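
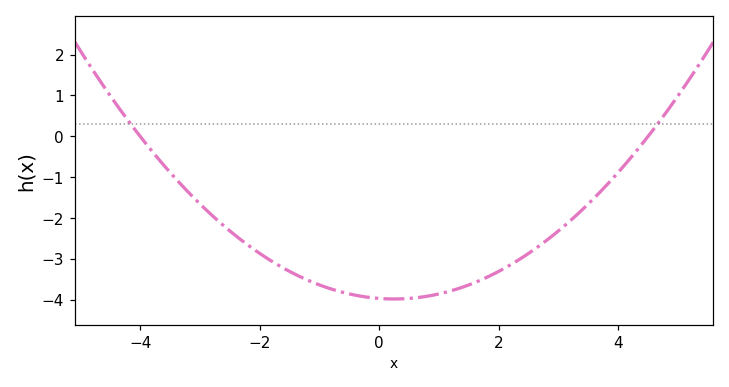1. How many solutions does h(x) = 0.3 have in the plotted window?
2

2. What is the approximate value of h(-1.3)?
-3.4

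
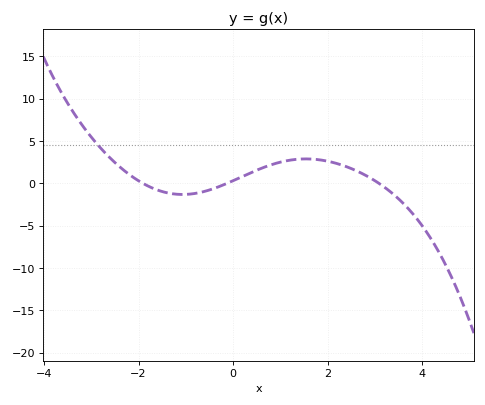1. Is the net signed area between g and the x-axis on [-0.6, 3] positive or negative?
positive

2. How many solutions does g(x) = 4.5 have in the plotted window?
1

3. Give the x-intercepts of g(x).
-1.91, -0.129, 3.08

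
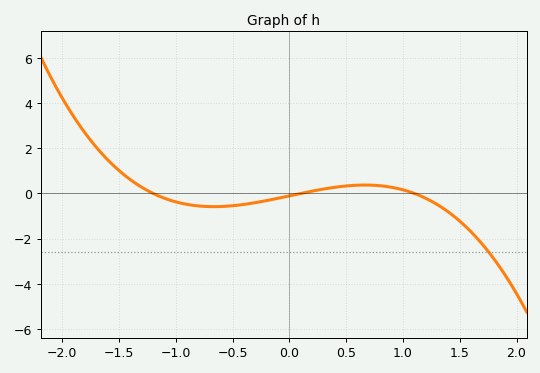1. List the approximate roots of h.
-1.2, 0.1, 1.1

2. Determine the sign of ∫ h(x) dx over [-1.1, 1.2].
negative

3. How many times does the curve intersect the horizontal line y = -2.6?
1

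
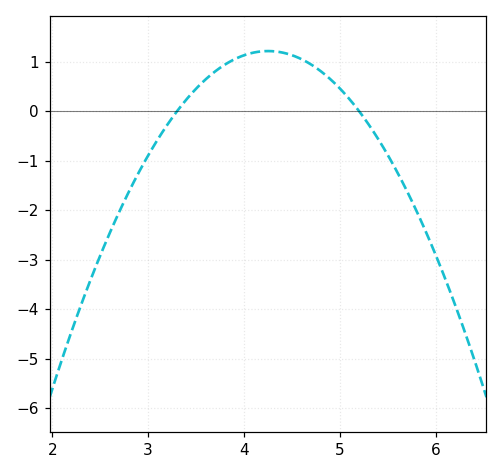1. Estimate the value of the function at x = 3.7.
0.81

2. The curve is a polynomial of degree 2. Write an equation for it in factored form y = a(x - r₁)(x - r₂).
y = -1.35(x - 3.3)(x - 5.2)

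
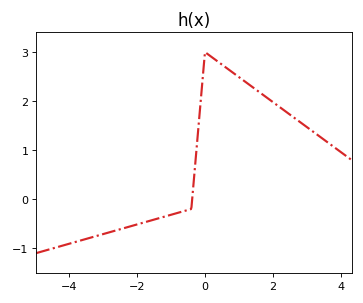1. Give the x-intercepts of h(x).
-0.4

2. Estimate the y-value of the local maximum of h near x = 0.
3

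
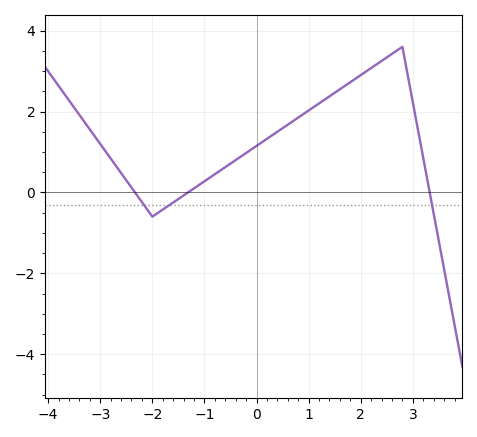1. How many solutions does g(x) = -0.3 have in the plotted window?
3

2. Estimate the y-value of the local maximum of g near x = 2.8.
3.6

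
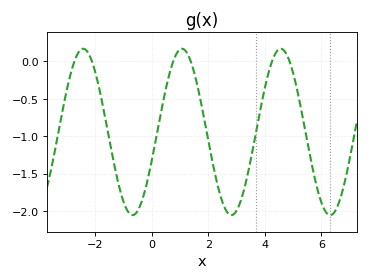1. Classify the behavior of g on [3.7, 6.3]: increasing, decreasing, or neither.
neither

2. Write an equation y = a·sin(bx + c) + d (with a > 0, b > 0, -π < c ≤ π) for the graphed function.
y = 1.11sin(1.8x - 0.36) - 0.94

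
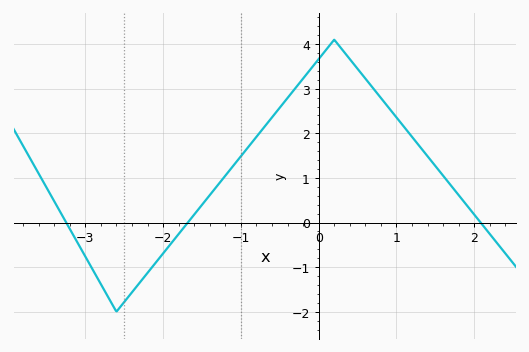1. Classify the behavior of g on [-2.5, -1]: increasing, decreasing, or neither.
increasing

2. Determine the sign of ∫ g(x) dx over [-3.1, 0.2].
positive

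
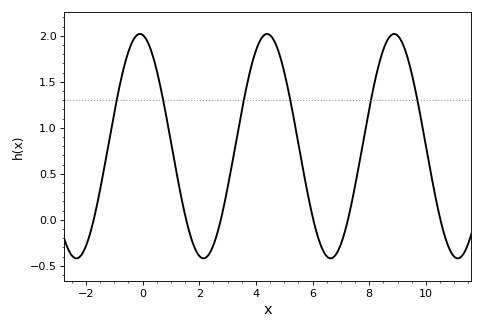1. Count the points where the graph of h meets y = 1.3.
6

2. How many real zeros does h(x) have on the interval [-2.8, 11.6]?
6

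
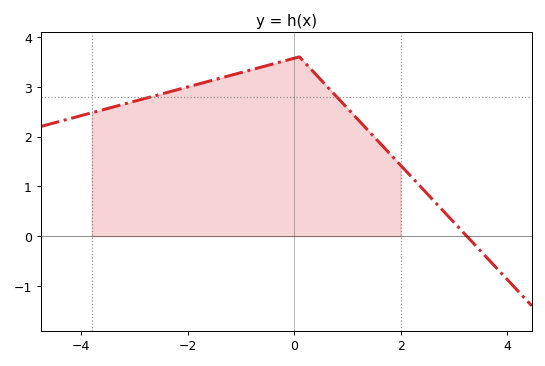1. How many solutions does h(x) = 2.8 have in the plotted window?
2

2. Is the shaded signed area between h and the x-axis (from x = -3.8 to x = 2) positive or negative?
positive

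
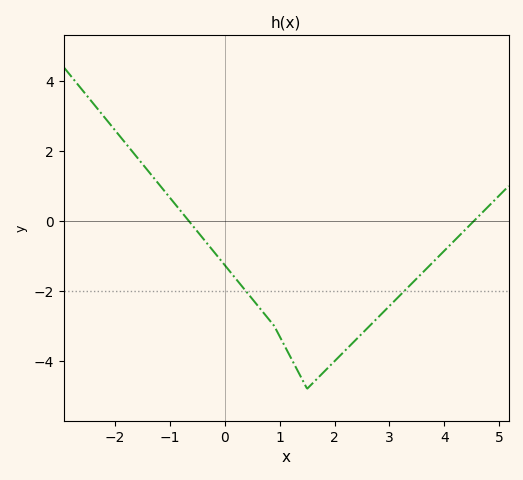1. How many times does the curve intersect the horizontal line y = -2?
2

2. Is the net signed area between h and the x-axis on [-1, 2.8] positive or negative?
negative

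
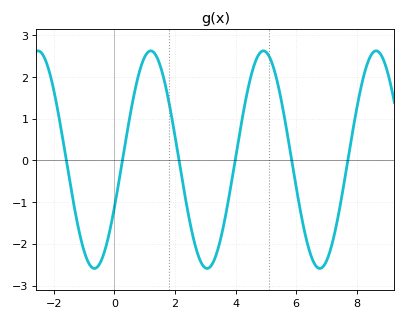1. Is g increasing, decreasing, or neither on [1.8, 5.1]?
neither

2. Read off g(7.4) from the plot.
-1.3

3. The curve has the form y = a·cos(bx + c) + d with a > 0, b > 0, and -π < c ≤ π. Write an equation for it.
y = 2.61cos(1.7x - 2) + 0.02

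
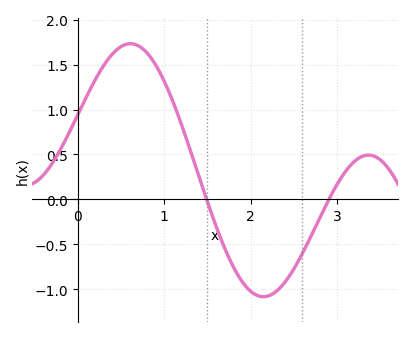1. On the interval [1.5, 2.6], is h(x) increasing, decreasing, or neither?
neither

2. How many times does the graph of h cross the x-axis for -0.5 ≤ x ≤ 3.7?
2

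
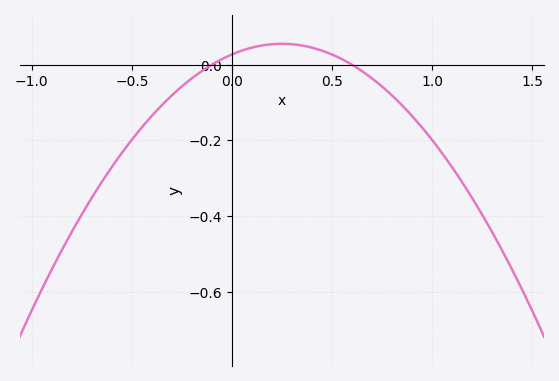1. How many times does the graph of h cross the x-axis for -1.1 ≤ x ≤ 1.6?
2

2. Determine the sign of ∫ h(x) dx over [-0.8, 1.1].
negative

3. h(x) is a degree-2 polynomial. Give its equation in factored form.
y = -0.45(x + 0.1)(x - 0.6)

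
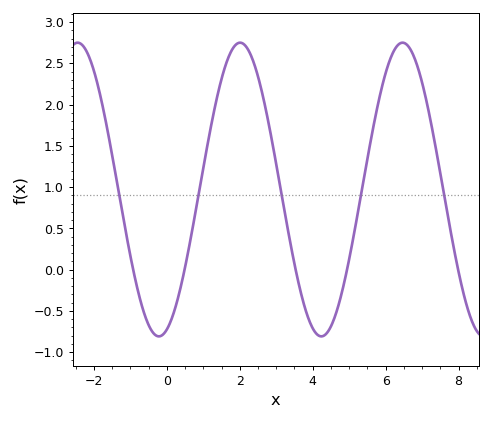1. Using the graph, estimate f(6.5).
2.75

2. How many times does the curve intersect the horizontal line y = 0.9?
5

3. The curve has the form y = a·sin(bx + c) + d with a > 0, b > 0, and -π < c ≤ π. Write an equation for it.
y = 1.78sin(1.41x - 1.26) + 0.97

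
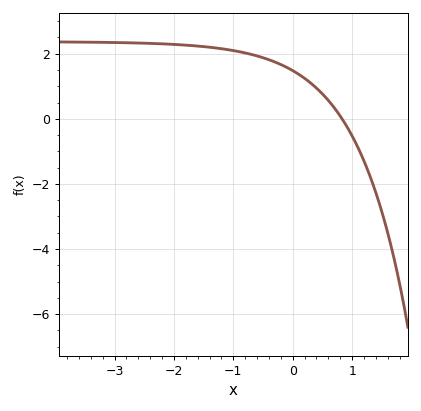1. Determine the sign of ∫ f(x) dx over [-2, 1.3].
positive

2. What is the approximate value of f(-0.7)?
1.98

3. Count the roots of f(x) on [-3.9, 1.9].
1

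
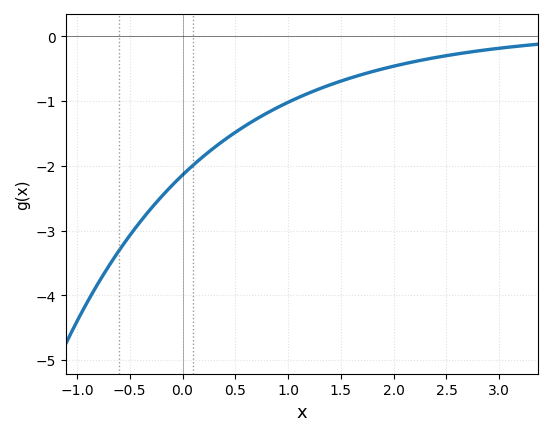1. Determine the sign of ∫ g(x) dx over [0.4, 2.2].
negative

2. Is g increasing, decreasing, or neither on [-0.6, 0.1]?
increasing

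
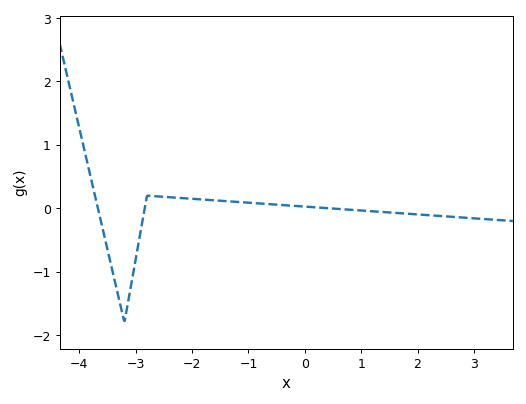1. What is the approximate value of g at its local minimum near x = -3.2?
-1.8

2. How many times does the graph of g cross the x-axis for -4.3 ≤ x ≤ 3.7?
3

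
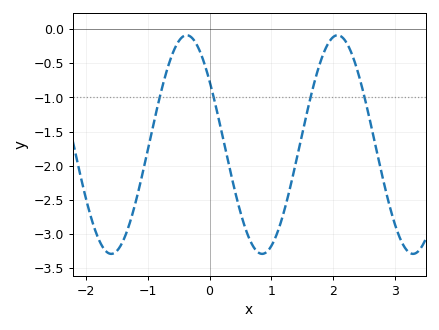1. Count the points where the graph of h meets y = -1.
4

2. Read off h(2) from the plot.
-0.12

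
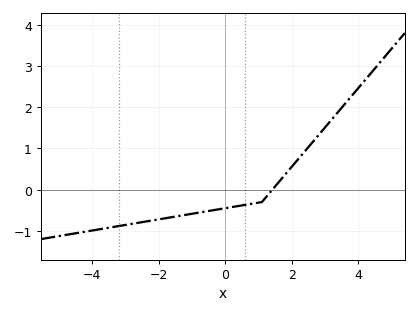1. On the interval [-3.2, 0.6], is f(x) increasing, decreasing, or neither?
increasing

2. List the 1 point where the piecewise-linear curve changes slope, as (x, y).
(1.1, -0.3)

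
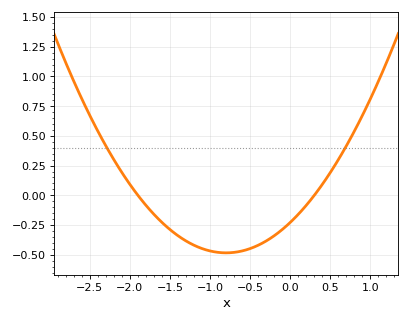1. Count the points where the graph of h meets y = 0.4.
2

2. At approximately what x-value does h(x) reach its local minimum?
-0.8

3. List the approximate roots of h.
-1.9, 0.3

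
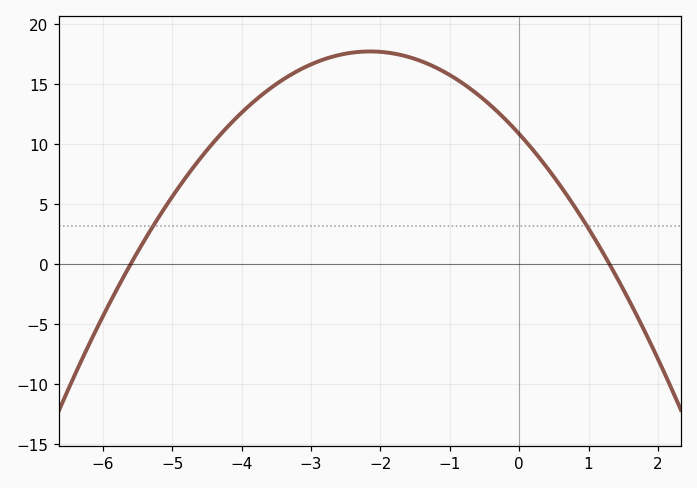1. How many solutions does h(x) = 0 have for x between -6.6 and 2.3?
2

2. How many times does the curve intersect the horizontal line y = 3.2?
2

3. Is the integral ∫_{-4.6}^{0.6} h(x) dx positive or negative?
positive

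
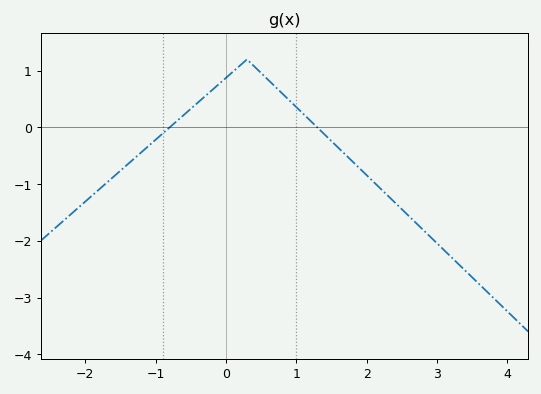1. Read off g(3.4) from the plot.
-2.5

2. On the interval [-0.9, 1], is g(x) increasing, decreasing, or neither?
neither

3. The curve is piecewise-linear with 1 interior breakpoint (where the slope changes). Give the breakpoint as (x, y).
(0.3, 1.2)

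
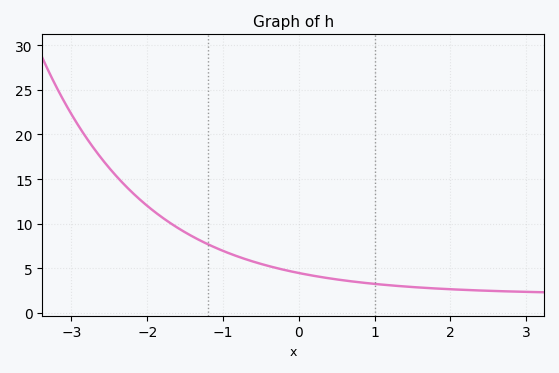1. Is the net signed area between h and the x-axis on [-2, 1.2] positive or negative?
positive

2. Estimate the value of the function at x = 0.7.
3.5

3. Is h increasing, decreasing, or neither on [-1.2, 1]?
decreasing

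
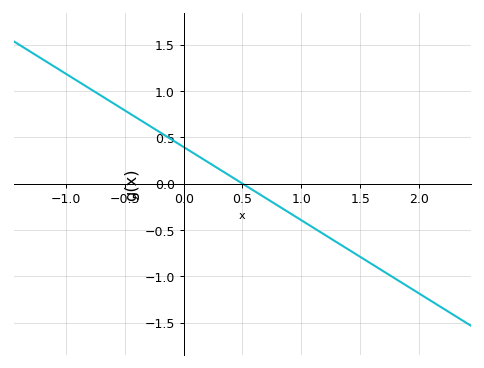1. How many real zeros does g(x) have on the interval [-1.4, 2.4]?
1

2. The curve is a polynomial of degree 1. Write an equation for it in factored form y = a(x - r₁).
y = -0.79(x - 0.5)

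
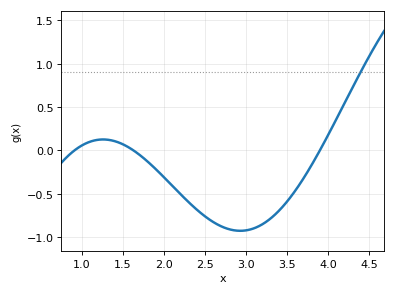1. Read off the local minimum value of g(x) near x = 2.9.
-0.924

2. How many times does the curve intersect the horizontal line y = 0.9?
1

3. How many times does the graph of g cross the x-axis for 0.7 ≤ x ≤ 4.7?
3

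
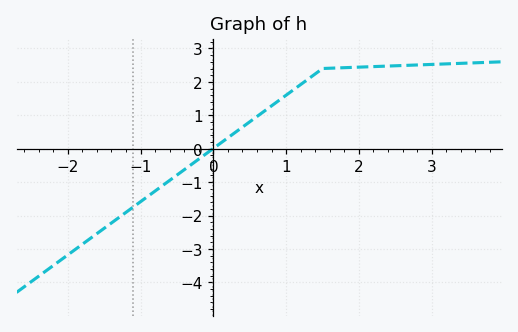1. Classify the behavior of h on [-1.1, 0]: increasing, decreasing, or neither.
increasing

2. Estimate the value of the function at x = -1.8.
-2.86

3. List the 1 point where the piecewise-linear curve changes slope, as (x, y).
(1.5, 2.4)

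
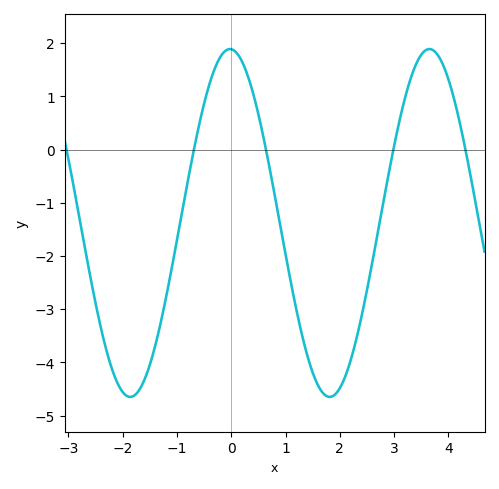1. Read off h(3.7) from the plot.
1.88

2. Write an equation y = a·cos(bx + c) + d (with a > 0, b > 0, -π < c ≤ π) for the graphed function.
y = 3.27cos(1.71x + 0.04) - 1.38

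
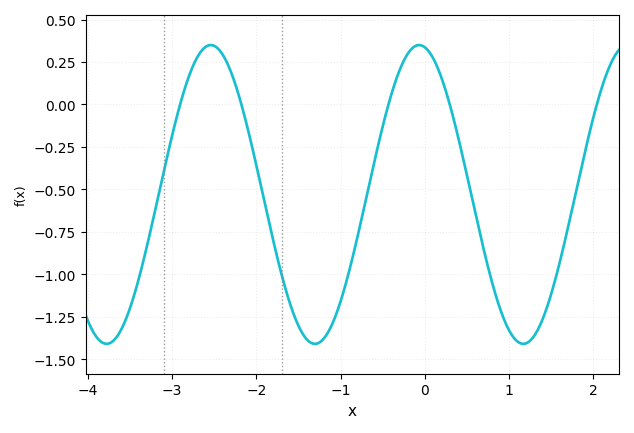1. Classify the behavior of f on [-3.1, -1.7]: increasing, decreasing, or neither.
neither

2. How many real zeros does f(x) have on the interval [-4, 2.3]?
5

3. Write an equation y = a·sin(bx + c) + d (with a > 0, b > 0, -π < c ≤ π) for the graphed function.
y = 0.88sin(2.54x + 1.74) - 0.53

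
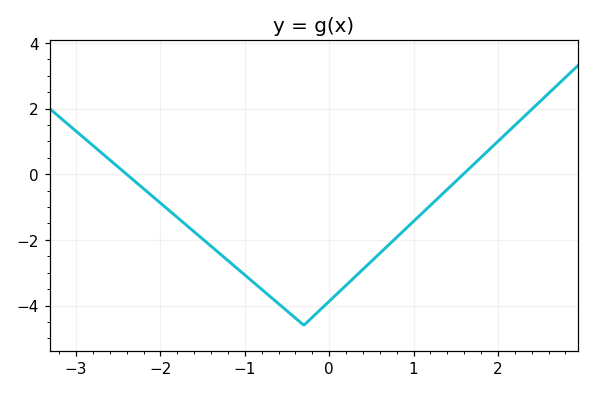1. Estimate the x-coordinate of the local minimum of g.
-0.301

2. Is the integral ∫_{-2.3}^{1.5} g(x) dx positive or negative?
negative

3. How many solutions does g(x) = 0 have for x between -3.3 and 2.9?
2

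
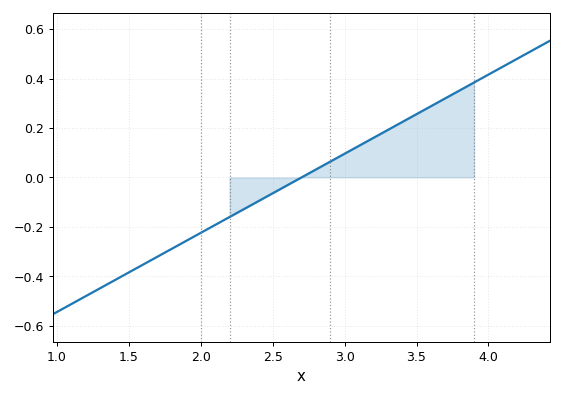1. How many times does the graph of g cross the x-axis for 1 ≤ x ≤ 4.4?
1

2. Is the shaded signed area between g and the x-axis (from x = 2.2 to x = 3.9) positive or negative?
positive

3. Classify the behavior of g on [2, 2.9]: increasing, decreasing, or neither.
increasing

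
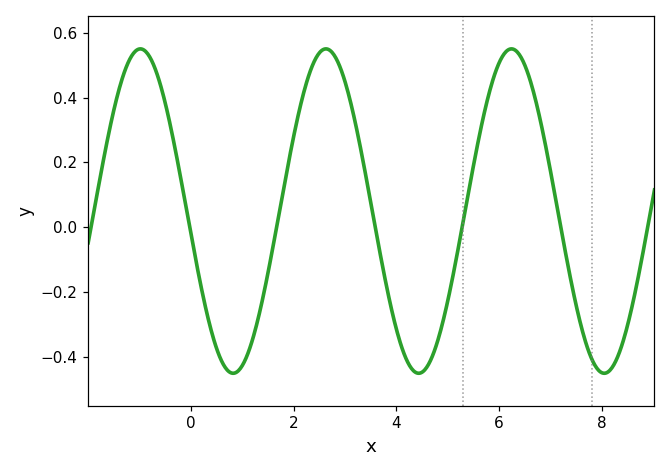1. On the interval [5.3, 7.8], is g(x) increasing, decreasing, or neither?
neither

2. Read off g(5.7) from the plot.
0.34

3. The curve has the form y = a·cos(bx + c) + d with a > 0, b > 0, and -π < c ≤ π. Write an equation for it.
y = 0.5cos(1.7x + 1.7) + 0.05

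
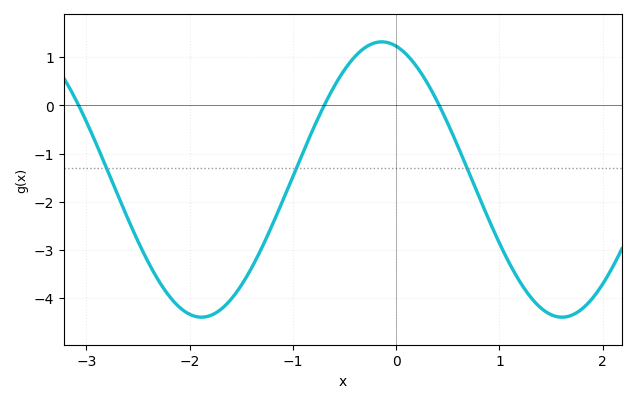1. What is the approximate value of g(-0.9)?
-0.965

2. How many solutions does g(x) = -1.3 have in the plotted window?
3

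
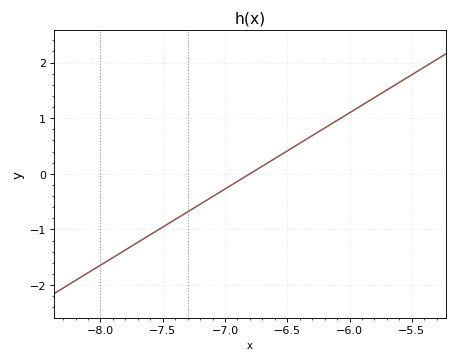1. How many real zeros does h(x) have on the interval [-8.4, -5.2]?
1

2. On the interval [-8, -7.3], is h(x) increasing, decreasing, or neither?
increasing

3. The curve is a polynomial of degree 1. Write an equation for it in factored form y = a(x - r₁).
y = 1.37(x + 6.8)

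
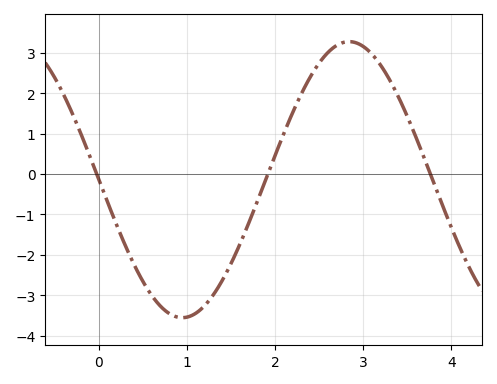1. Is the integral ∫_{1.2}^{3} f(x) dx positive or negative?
positive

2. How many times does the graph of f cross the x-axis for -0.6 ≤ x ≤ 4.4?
3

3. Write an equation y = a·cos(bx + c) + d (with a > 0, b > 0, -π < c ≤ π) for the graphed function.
y = 3.41cos(1.66x + 1.57) - 0.14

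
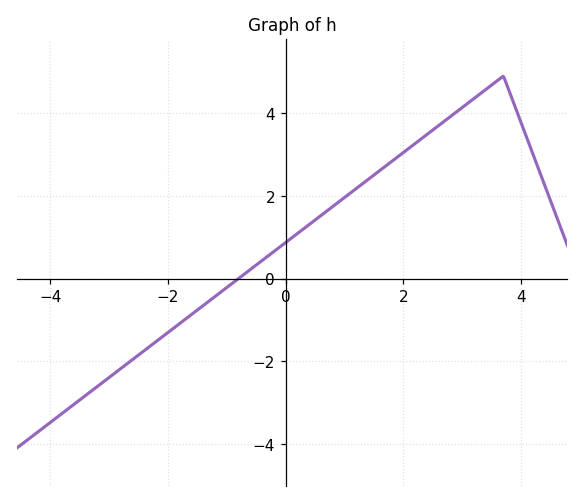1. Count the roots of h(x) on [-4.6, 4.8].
1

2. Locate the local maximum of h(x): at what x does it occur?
3.6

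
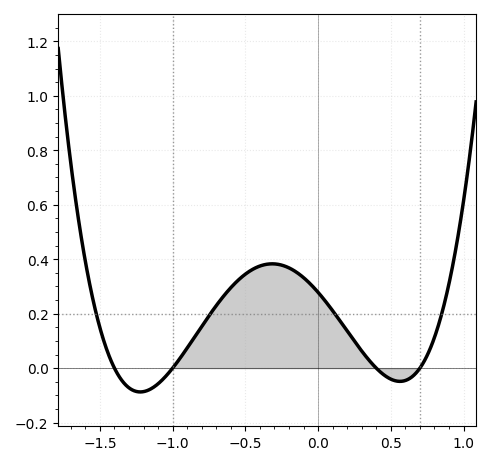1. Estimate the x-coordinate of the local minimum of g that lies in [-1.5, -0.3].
-1.2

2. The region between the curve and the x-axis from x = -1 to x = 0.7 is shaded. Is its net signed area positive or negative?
positive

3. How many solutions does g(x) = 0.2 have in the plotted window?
4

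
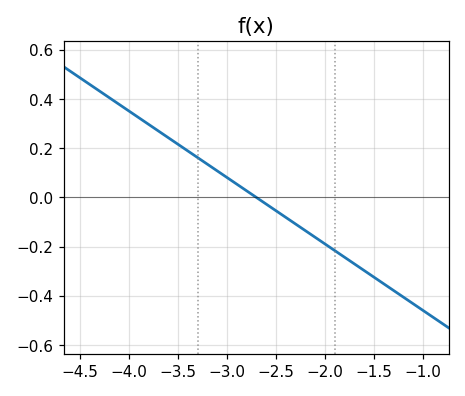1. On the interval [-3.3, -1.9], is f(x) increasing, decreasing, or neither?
decreasing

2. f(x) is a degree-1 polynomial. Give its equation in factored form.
y = -0.27(x + 2.7)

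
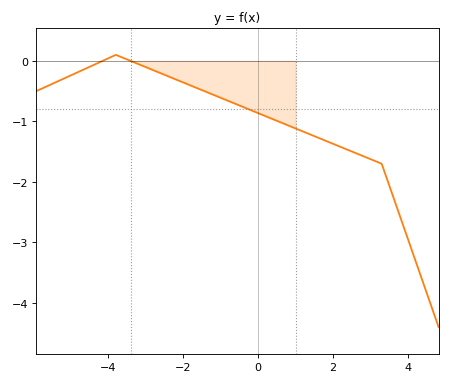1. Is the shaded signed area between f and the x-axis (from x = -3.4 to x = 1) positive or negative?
negative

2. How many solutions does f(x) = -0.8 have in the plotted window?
1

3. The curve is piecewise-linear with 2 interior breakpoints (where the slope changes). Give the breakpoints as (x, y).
(-3.8, 0.1); (3.3, -1.7)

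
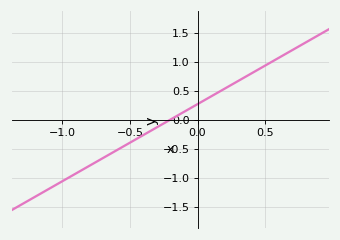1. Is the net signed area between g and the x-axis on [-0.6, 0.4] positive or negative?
positive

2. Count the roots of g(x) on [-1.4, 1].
1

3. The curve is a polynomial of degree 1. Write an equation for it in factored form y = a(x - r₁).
y = 1.33(x + 0.2)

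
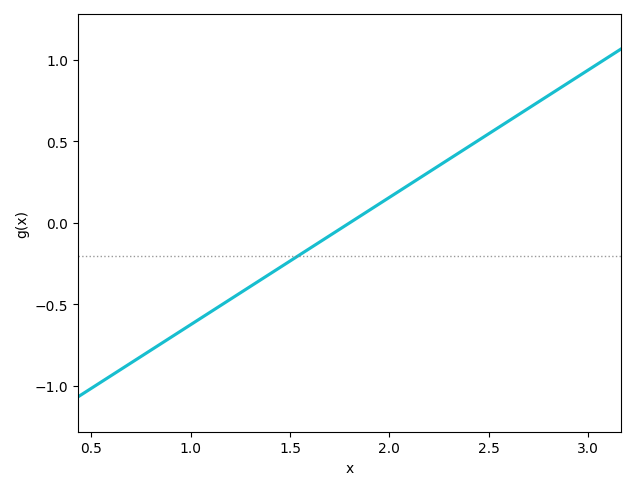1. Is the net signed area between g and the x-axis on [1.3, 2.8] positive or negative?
positive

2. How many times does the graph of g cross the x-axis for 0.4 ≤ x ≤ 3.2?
1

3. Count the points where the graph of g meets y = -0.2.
1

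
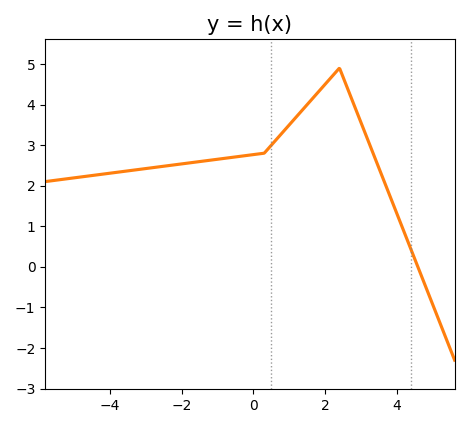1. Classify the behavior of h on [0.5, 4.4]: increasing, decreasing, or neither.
neither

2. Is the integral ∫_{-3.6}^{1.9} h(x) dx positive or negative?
positive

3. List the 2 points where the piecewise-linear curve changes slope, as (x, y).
(0.3, 2.8); (2.4, 4.9)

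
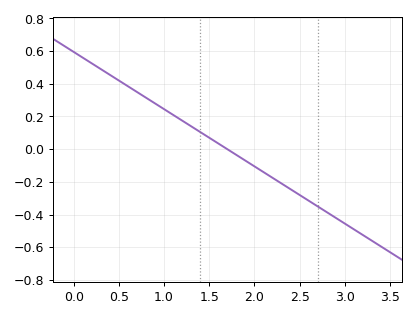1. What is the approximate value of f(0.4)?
0.46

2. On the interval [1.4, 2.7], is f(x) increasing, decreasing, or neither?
decreasing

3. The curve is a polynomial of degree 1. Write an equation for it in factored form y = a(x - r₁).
y = -0.35(x - 1.7)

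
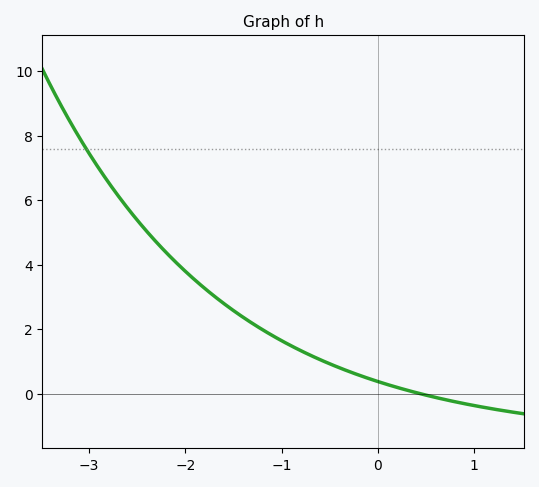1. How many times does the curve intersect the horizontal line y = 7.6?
1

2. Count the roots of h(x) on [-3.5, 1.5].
1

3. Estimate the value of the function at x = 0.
0.38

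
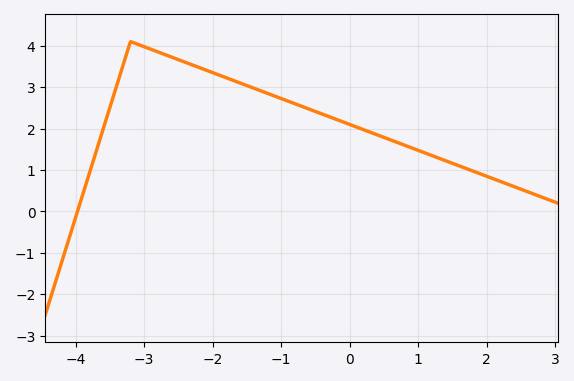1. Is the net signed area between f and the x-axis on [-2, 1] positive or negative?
positive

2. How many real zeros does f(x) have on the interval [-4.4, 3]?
1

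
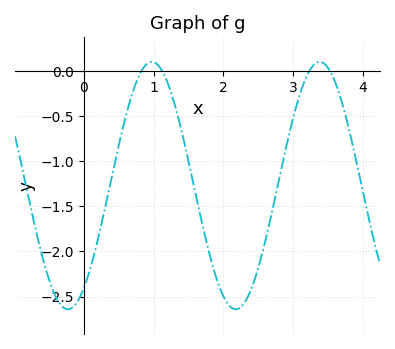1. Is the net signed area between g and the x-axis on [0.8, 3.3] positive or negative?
negative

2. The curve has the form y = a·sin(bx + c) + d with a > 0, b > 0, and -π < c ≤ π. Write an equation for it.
y = 1.37sin(2.61x - 0.97) - 1.27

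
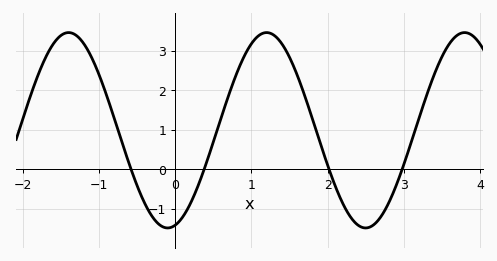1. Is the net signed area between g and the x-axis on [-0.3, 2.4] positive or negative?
positive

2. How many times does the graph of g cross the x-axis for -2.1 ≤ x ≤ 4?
4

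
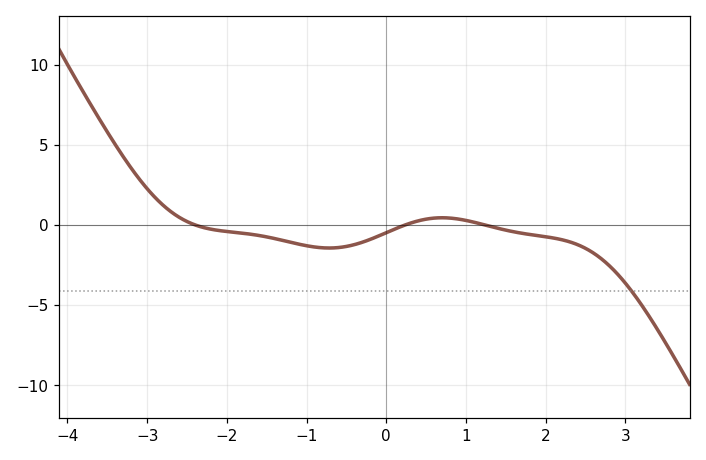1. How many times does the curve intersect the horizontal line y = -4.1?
1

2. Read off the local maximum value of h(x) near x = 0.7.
0.446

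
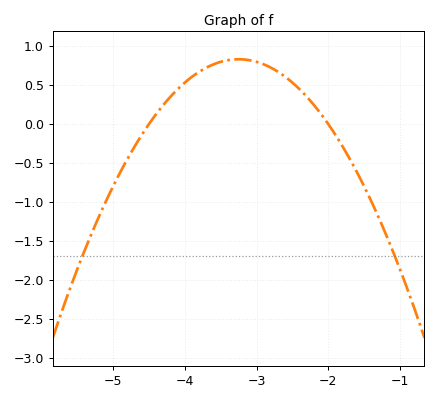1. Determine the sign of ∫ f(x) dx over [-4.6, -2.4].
positive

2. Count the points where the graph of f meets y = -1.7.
2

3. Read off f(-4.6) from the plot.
-0.15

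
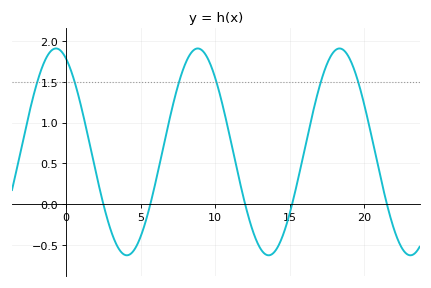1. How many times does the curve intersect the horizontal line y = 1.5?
6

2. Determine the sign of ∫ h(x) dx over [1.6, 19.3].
positive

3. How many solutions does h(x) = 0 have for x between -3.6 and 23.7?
5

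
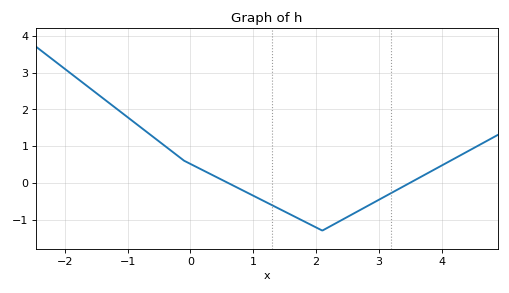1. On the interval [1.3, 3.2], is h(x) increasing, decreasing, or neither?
neither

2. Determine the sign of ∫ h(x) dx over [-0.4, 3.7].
negative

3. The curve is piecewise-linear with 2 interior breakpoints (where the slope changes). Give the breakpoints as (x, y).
(-0.1, 0.6); (2.1, -1.3)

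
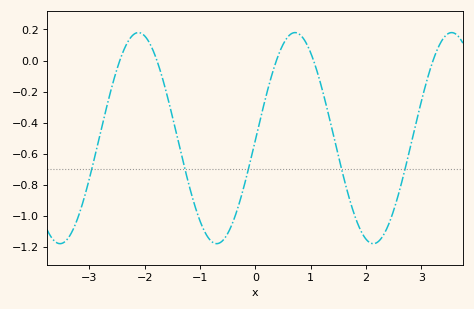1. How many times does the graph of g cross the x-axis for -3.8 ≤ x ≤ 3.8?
5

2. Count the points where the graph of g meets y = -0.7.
5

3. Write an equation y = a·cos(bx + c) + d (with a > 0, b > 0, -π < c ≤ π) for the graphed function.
y = 0.68cos(2.2x - 1.6) - 0.5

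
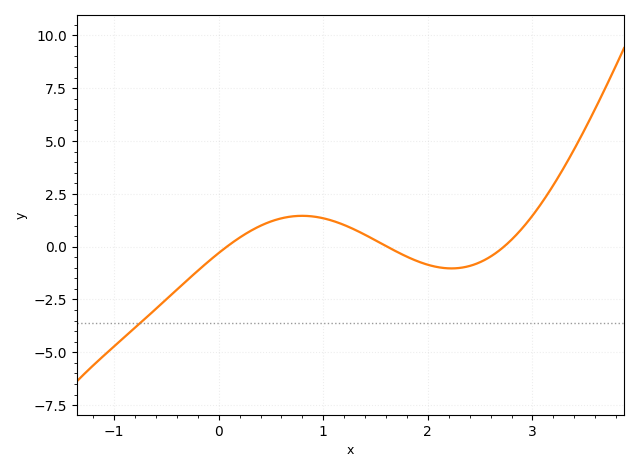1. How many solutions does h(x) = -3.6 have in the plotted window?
1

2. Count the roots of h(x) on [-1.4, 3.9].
3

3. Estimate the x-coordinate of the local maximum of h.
0.799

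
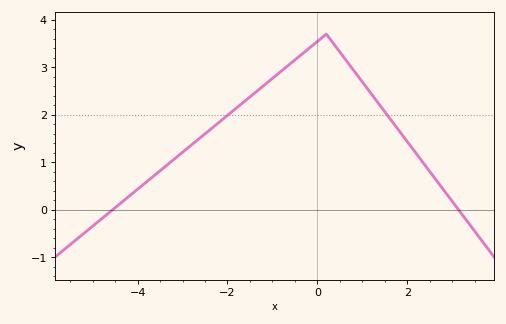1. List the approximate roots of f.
-4.6, 3.2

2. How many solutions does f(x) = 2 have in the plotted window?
2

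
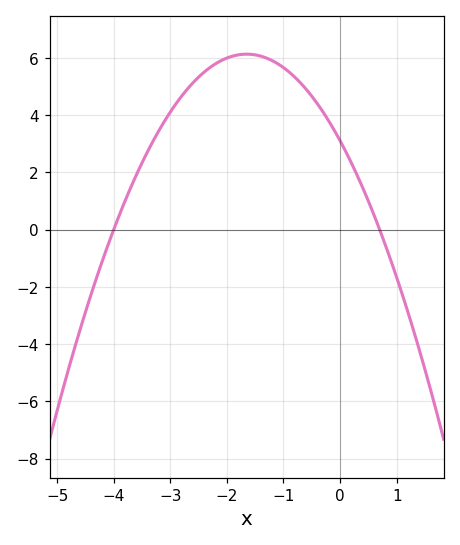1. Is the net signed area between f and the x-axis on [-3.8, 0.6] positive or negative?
positive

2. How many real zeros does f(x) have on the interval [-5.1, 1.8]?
2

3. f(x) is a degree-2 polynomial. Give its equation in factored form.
y = -1.11(x + 4)(x - 0.7)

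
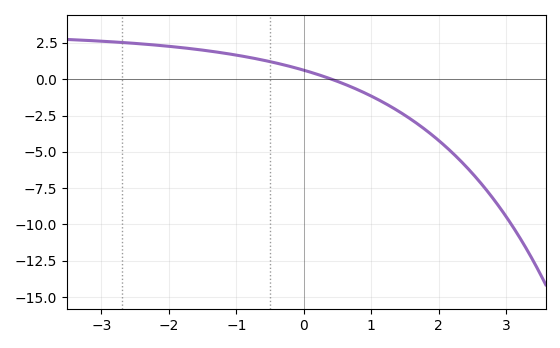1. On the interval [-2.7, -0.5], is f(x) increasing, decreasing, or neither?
decreasing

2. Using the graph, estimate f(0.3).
0.2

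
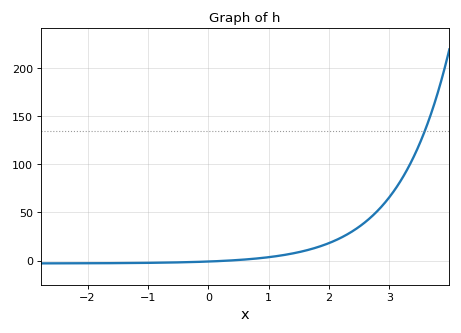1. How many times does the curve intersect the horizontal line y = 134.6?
1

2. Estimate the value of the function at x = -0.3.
0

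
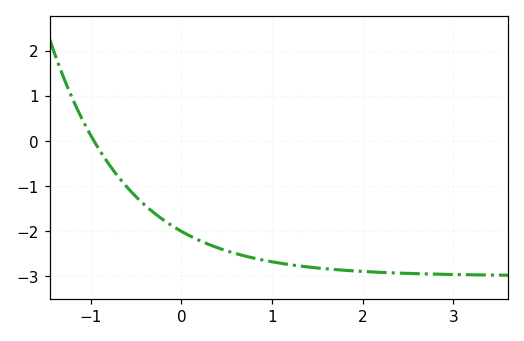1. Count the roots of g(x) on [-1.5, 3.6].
1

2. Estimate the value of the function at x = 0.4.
-2.4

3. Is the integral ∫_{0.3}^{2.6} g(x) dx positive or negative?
negative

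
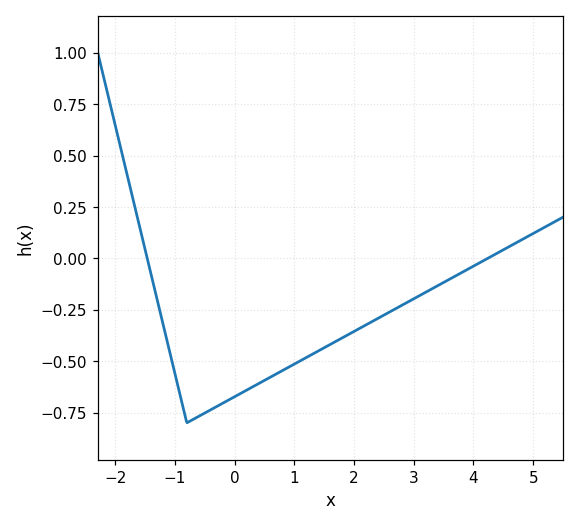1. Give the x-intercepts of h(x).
-1.46, 4.24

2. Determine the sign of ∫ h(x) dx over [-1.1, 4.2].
negative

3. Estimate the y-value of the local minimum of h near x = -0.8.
-0.8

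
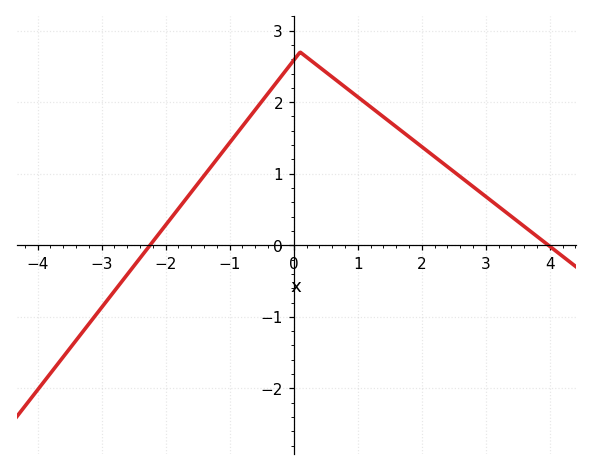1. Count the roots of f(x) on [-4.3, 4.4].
2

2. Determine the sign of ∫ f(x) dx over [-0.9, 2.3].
positive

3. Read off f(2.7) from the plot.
0.89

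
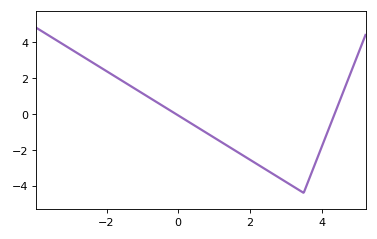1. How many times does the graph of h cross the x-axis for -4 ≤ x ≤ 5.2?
2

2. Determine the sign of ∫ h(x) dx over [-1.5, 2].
negative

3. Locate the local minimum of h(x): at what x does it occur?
3.5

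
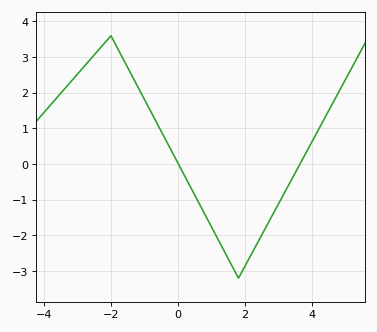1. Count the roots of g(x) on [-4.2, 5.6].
2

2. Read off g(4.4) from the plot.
1.3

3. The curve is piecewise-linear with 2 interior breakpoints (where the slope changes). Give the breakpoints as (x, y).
(-2, 3.6); (1.8, -3.2)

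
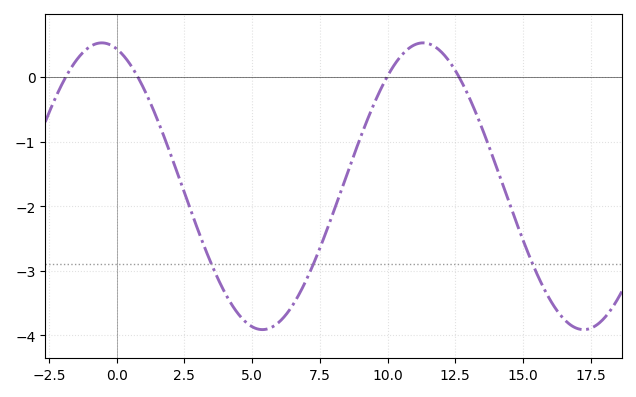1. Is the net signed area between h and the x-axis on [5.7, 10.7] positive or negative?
negative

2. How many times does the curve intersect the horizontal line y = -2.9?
3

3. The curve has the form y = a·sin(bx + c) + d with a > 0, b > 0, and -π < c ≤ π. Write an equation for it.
y = 2.22sin(0.53x + 1.9) - 1.69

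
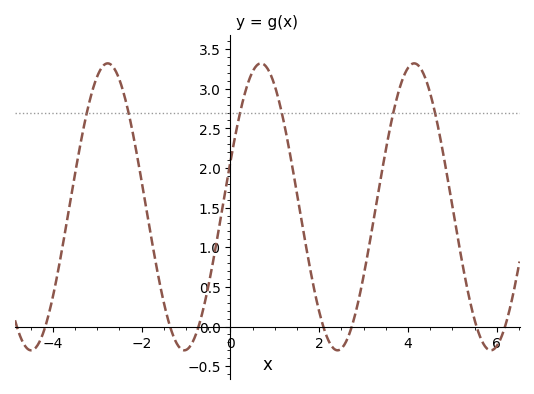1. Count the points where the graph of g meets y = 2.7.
6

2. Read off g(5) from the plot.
1.52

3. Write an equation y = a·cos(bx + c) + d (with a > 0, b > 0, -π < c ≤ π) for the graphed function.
y = 1.81cos(1.82x - 1.25) + 1.51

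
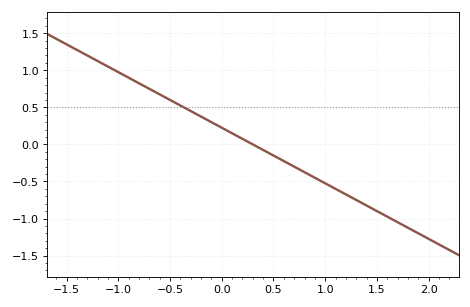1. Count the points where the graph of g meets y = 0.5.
1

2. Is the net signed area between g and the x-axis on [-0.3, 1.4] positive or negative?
negative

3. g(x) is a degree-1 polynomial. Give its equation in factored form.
y = -0.75(x - 0.3)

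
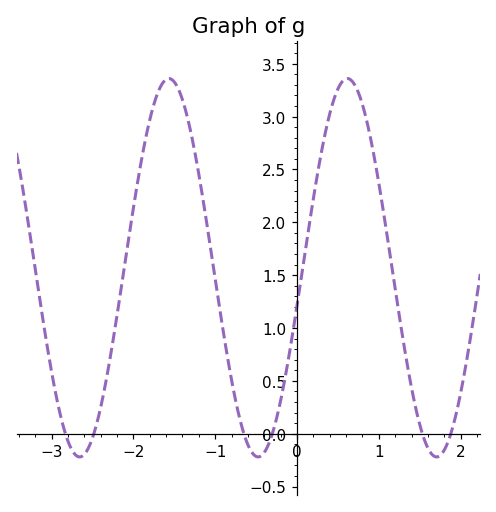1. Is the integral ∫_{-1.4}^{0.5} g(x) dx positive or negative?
positive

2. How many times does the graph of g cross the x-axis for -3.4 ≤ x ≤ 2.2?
6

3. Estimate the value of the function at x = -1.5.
3.33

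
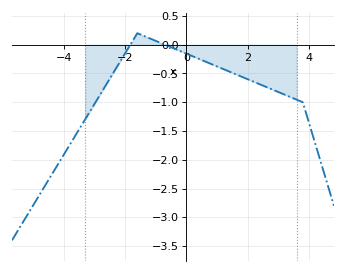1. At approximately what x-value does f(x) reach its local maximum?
-1.6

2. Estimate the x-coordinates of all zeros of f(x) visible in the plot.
-1.83, -0.7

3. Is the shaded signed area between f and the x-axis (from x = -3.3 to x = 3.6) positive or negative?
negative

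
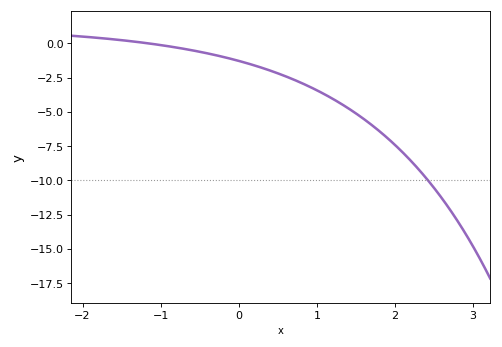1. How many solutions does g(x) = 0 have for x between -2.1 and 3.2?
1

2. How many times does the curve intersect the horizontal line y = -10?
1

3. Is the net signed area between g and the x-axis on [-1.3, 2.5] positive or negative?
negative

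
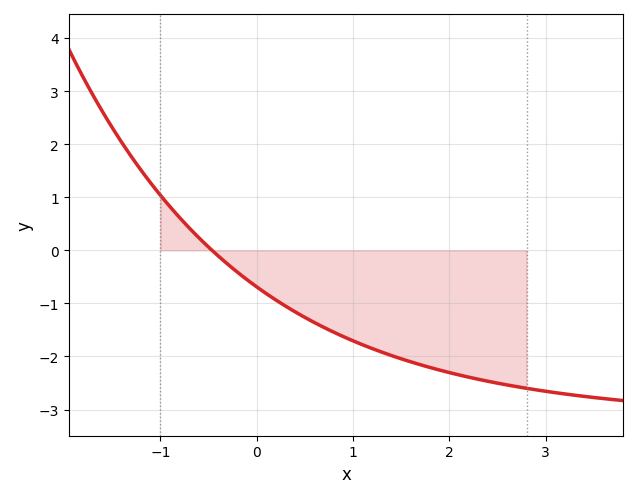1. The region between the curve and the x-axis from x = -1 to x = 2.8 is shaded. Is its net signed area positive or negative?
negative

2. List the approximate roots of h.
-0.5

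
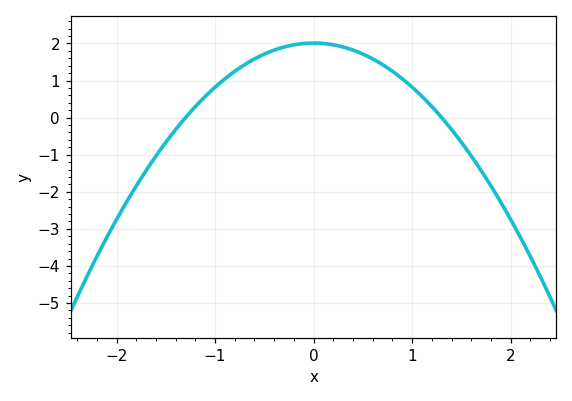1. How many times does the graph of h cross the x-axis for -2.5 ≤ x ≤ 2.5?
2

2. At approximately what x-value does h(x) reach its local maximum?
0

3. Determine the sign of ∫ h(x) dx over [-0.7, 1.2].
positive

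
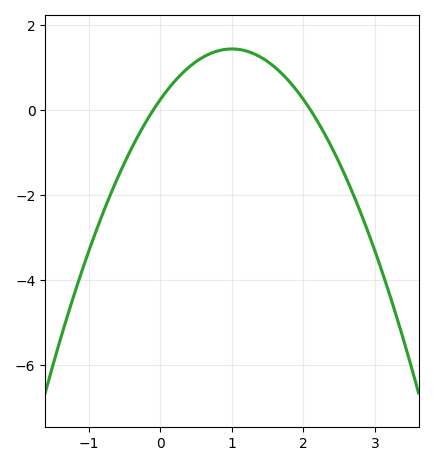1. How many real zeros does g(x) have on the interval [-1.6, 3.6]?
2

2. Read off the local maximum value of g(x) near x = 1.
1.44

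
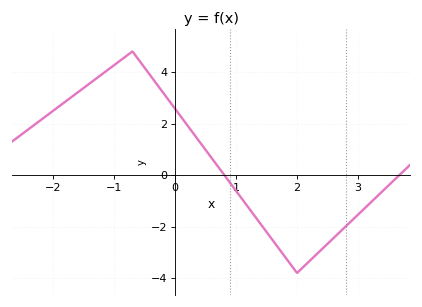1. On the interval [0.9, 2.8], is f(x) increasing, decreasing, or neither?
neither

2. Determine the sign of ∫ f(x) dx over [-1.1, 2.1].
positive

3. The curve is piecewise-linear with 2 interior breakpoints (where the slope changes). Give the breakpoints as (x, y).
(-0.7, 4.8); (2, -3.8)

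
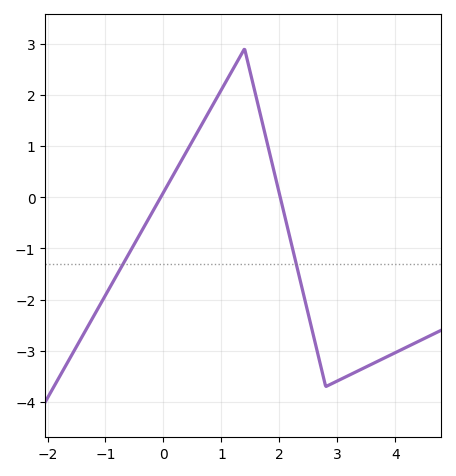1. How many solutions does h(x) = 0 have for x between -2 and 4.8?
2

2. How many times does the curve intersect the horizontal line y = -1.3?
2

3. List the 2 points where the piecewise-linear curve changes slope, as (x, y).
(1.4, 2.9); (2.8, -3.7)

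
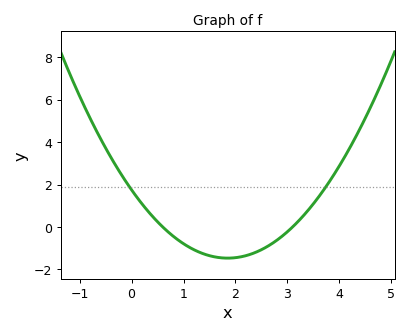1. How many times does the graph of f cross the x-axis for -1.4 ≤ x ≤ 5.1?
2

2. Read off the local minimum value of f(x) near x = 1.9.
-1.4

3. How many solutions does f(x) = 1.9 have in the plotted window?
2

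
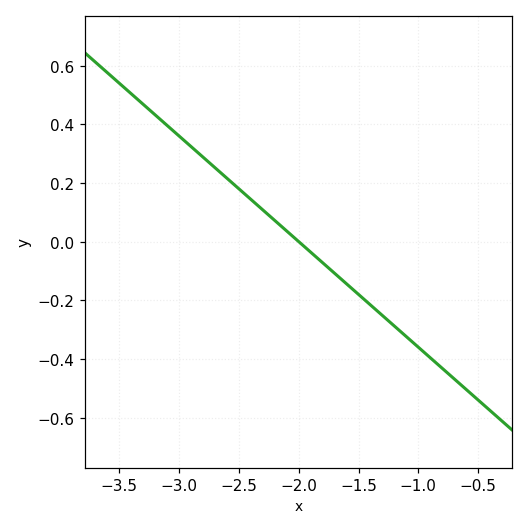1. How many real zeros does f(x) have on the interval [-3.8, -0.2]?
1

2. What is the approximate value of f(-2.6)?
0.216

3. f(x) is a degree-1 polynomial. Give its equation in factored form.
y = -0.36(x + 2)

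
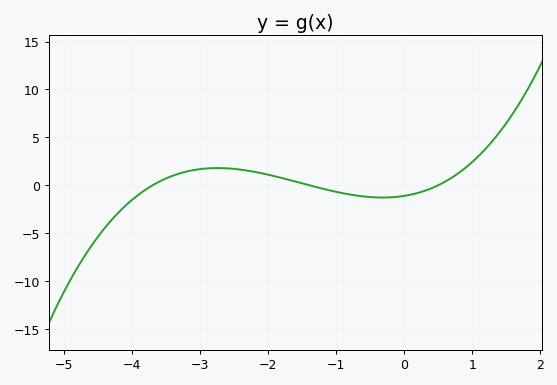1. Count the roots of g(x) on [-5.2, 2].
3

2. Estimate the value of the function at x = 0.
-1.11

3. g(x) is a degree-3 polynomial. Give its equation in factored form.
y = 0.43(x + 3.7)(x + 1.4)(x - 0.5)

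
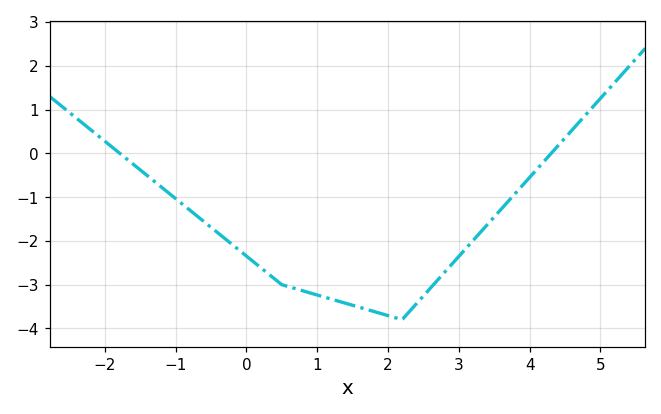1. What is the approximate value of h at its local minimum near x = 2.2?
-3.8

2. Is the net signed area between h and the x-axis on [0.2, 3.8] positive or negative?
negative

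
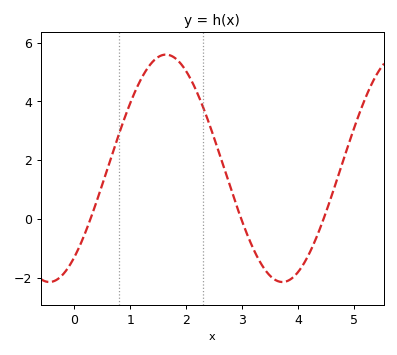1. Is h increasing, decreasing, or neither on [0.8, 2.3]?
neither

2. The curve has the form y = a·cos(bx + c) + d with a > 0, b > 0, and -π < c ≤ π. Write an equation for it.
y = 3.86cos(1.51x - 2.47) + 1.73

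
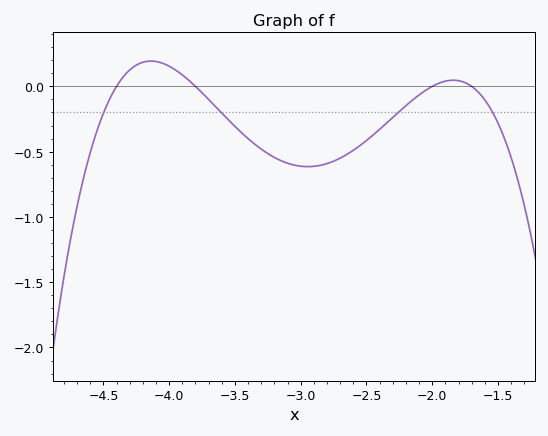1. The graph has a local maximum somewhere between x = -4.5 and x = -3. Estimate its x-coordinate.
-4.15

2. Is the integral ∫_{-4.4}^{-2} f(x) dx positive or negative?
negative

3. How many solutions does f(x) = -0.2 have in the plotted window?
4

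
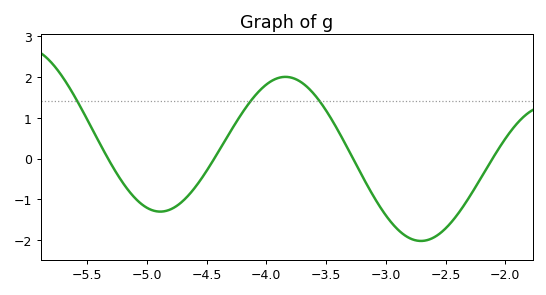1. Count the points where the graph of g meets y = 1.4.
3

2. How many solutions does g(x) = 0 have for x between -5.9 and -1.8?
4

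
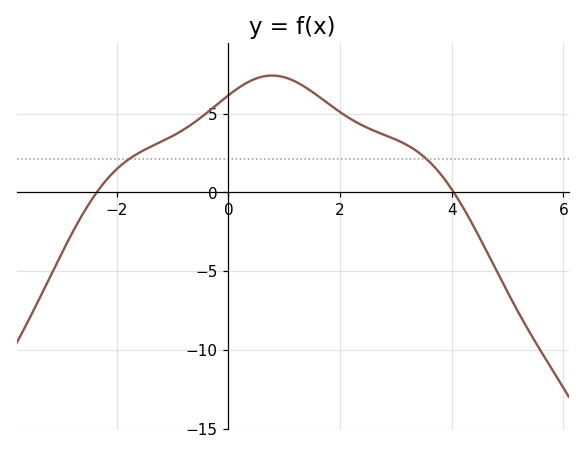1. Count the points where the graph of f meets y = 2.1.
2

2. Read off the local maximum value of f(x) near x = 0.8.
7.43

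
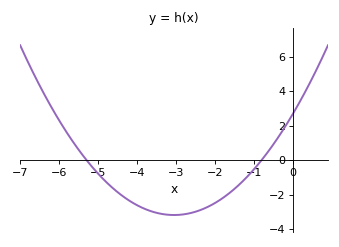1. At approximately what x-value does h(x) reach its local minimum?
-3.05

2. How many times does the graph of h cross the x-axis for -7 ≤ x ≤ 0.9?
2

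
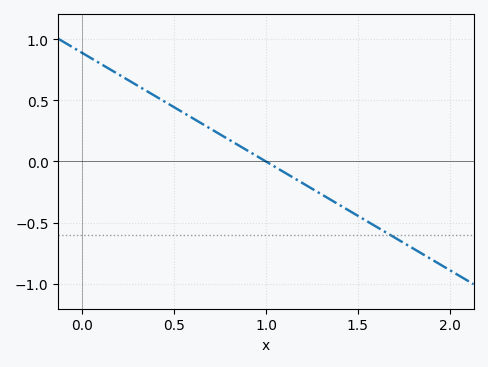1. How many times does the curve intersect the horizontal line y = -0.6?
1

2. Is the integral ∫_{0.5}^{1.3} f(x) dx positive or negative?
positive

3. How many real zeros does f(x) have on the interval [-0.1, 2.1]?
1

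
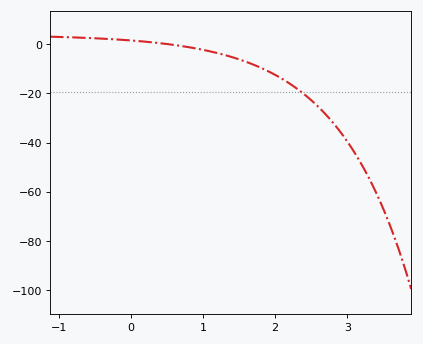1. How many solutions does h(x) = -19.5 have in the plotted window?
1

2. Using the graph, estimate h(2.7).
-28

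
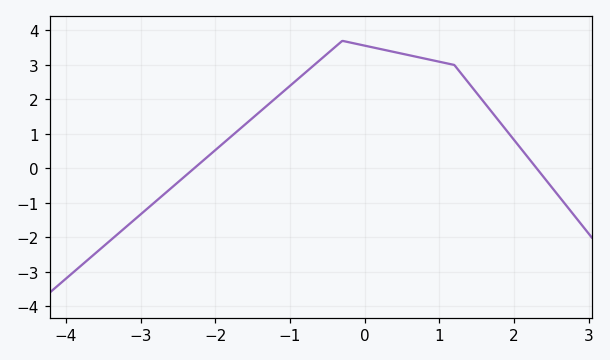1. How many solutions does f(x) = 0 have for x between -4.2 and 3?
2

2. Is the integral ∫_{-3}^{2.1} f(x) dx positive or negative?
positive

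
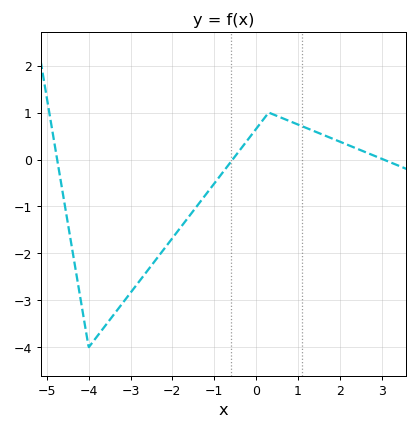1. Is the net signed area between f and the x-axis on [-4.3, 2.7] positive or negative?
negative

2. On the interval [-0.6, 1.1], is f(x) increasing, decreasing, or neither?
neither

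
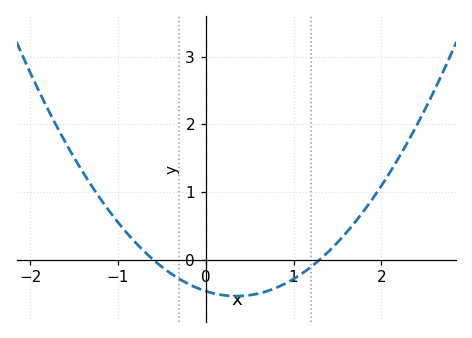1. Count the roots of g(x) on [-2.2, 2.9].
2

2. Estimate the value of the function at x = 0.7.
-0.468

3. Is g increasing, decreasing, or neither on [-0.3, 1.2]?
neither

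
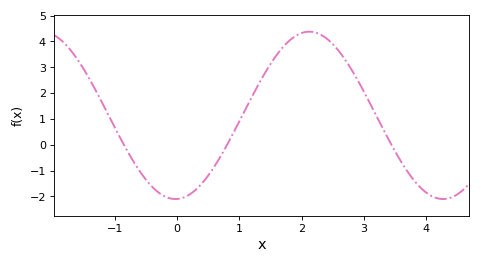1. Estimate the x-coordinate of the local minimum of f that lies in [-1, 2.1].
-0.029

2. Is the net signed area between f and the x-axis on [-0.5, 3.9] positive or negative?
positive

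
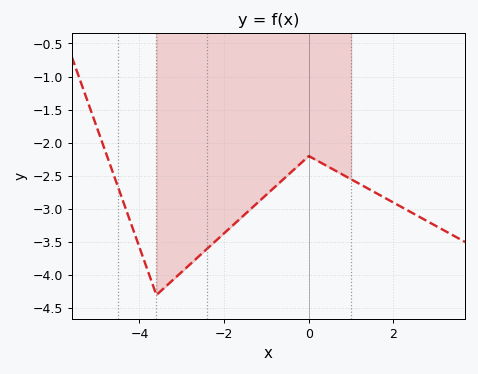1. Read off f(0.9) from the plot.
-2.52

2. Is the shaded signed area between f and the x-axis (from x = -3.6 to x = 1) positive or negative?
negative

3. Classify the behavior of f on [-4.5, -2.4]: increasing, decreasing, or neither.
neither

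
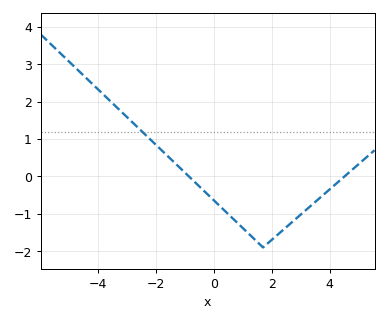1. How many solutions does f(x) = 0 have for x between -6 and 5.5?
2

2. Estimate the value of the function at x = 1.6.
-1.83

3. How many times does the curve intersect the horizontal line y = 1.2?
1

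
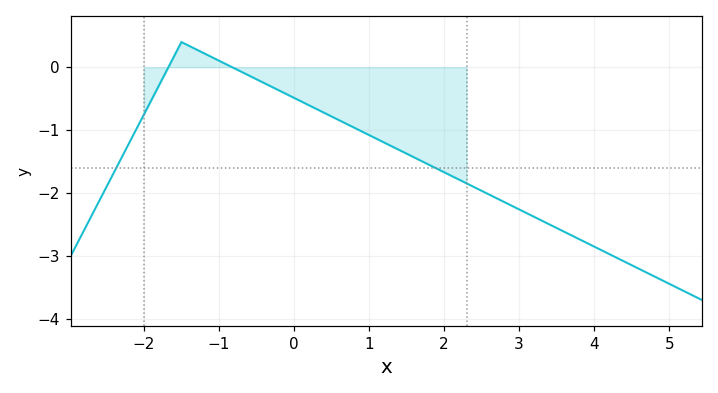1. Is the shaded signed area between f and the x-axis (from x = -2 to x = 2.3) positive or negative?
negative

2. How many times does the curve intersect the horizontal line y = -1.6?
2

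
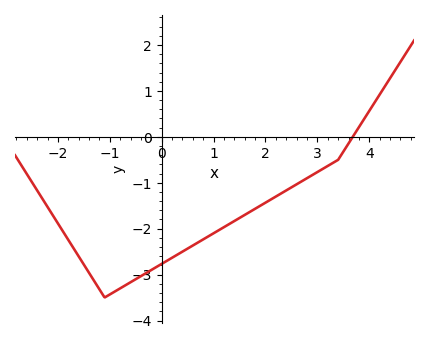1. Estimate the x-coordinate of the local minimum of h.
-1.2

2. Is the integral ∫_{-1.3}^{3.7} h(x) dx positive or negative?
negative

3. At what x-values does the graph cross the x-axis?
3.6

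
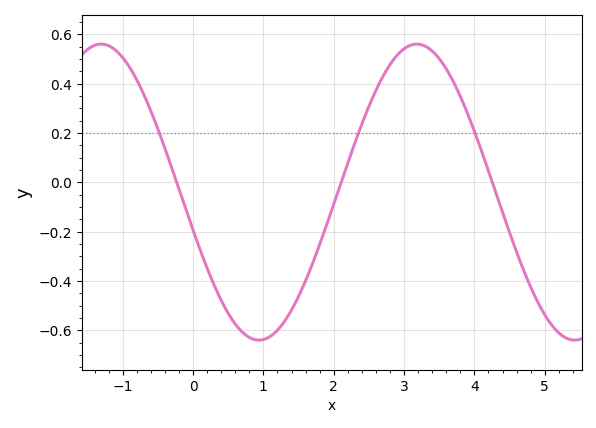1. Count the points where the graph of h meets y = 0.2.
3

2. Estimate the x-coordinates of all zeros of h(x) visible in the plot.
-0.2, 2.1, 4.3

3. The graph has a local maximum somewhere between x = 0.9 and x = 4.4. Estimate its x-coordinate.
3.2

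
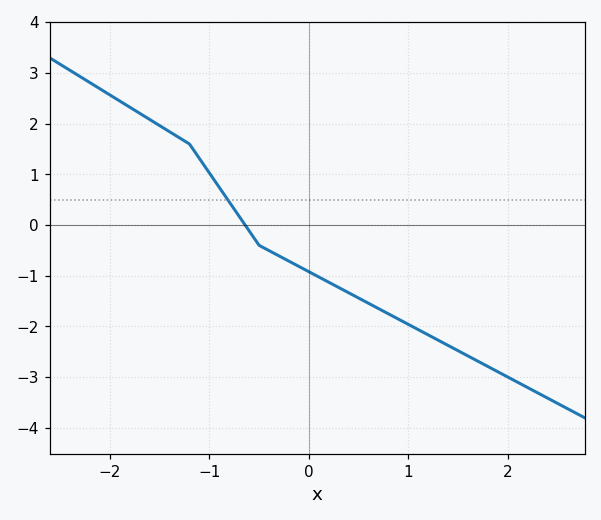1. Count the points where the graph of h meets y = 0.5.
1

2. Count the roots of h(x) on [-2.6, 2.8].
1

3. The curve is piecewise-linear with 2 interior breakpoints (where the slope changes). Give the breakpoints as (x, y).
(-1.2, 1.6); (-0.5, -0.4)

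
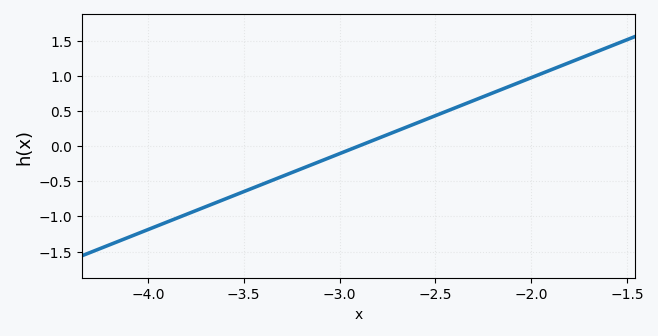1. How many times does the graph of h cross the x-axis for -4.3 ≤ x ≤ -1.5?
1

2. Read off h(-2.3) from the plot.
0.65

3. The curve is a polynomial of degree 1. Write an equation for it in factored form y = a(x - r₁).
y = 1.08(x + 2.9)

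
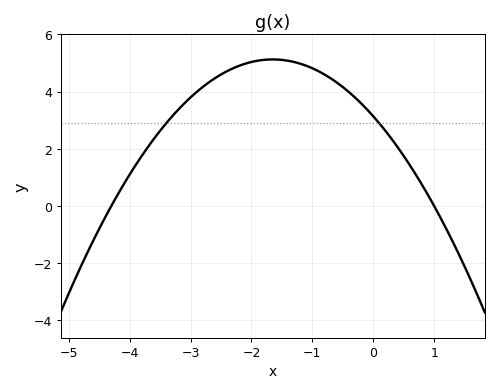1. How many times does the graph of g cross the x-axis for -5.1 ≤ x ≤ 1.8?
2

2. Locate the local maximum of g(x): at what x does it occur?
-1.6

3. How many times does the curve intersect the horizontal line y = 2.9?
2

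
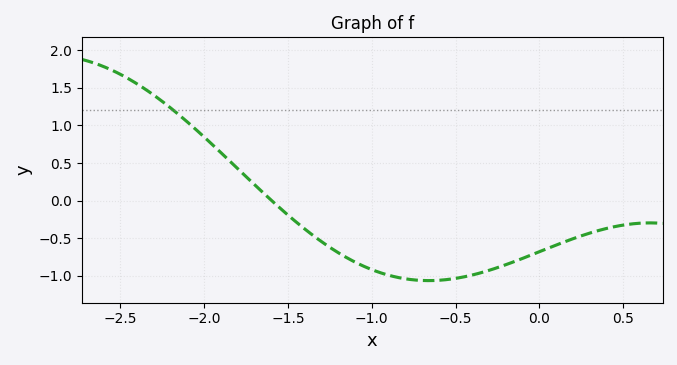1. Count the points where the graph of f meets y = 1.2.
1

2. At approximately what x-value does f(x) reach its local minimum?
-0.661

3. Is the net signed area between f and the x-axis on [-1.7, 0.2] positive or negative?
negative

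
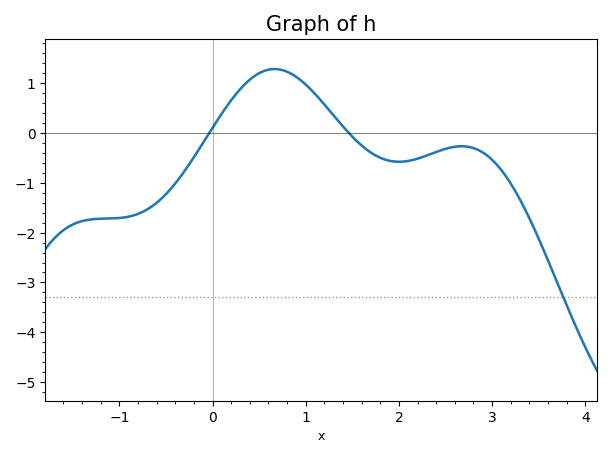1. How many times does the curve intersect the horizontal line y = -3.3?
1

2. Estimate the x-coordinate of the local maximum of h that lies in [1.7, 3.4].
2.7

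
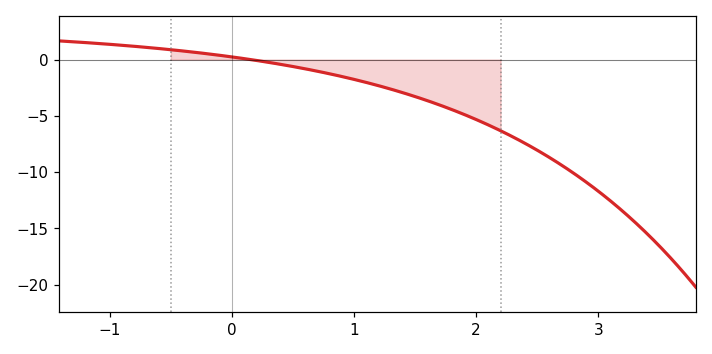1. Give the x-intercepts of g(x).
0.2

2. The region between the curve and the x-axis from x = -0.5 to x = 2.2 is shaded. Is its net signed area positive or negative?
negative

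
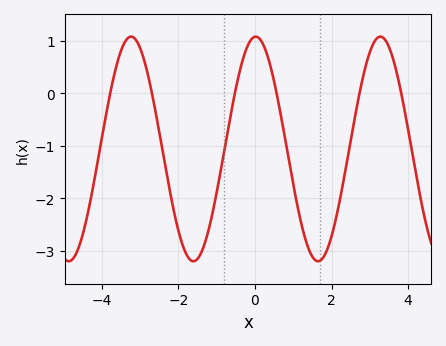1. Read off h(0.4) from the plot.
0.533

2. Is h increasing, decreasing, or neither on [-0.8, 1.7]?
neither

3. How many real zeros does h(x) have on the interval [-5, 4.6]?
6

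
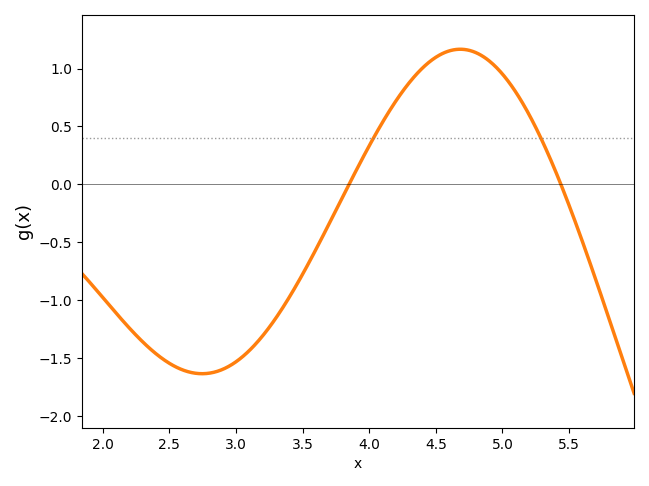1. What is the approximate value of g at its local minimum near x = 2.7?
-1.64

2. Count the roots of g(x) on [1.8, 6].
2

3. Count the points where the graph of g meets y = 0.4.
2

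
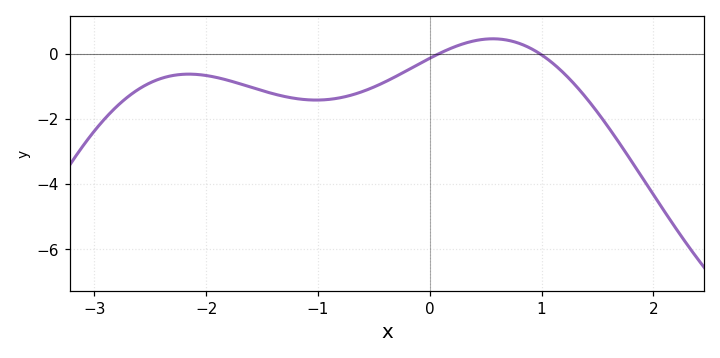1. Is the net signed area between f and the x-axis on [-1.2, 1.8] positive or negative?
negative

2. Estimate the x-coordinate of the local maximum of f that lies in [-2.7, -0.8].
-2.2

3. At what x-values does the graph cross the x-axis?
0.1, 1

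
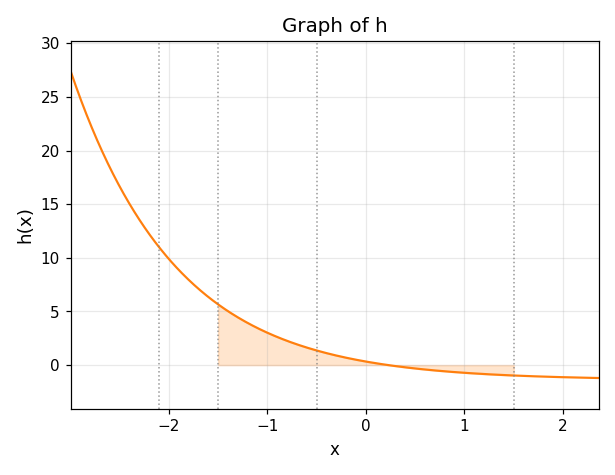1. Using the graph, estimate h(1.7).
-1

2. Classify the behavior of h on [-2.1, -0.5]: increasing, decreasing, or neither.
decreasing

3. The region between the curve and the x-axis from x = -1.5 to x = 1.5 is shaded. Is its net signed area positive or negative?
positive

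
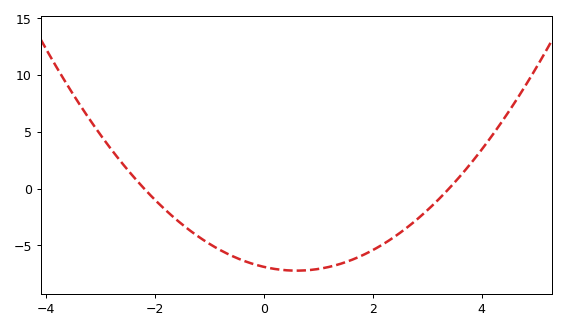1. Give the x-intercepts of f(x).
-2.2, 3.4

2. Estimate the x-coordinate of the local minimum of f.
0.6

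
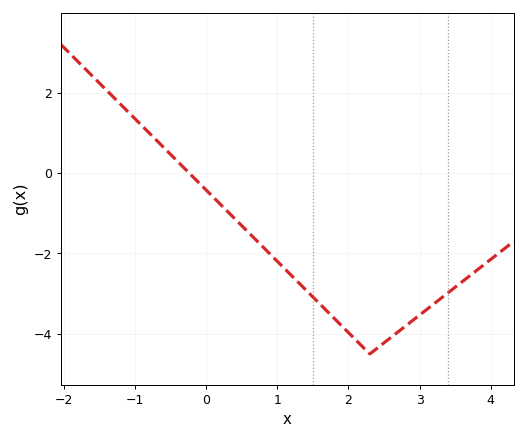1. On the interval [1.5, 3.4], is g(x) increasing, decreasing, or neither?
neither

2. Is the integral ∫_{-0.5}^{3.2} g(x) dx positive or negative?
negative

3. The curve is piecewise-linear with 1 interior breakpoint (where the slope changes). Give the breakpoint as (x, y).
(2.3, -4.5)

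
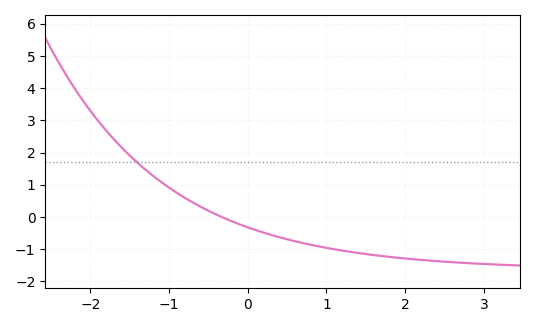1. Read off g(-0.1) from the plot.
-0.23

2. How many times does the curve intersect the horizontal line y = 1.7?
1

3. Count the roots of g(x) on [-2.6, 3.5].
1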